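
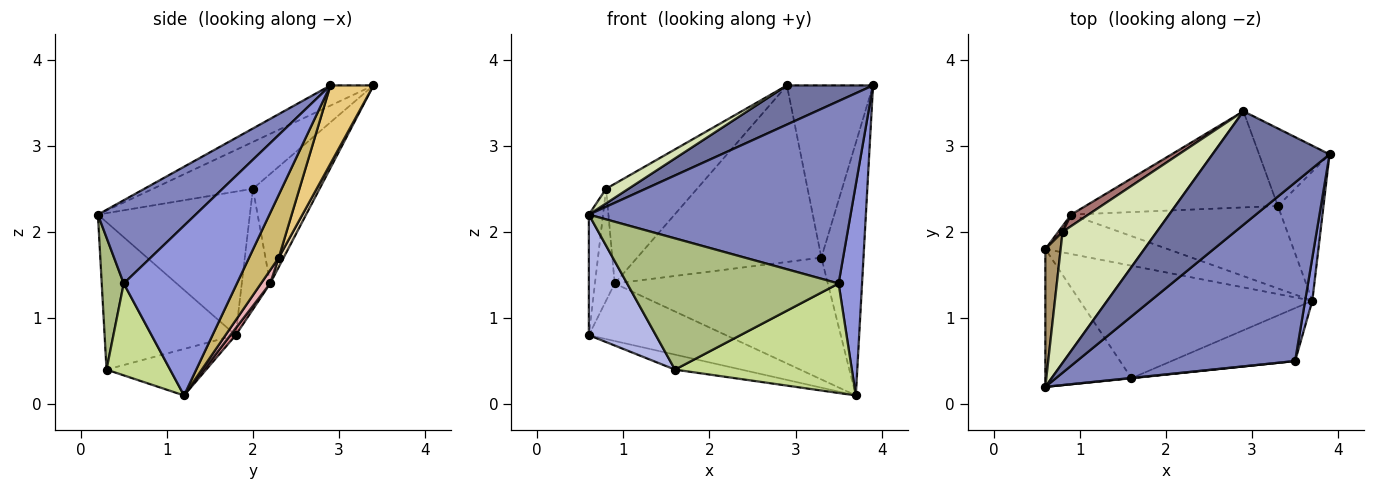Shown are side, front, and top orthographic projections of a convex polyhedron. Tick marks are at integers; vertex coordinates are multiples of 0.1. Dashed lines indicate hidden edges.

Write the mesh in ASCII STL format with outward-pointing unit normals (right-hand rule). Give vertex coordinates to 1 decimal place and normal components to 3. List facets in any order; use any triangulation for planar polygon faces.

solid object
 facet normal -0.161 -0.322 0.933
  outer loop
   vertex 2.9 3.4 3.7
   vertex 0.6 0.2 2.2
   vertex 3.9 2.9 3.7
  endloop
 endfacet
 facet normal 0.258 -0.691 0.676
  outer loop
   vertex 3.5 0.5 1.4
   vertex 3.9 2.9 3.7
   vertex 0.6 0.2 2.2
  endloop
 endfacet
 facet normal 0.978 -0.203 0.041
  outer loop
   vertex 3.5 0.5 1.4
   vertex 3.7 1.2 0.1
   vertex 3.9 2.9 3.7
  endloop
 endfacet
 facet normal -0.790 -0.404 -0.461
  outer loop
   vertex 1.6 0.3 0.4
   vertex 0.6 0.2 2.2
   vertex 0.6 1.8 0.8
  endloop
 endfacet
 facet normal -0.194 0.130 -0.972
  outer loop
   vertex 1.6 0.3 0.4
   vertex 0.6 1.8 0.8
   vertex 3.7 1.2 0.1
  endloop
 endfacet
 facet normal 0.104 -0.995 0.002
  outer loop
   vertex 1.6 0.3 0.4
   vertex 3.5 0.5 1.4
   vertex 0.6 0.2 2.2
  endloop
 endfacet
 facet normal 0.308 -0.857 -0.414
  outer loop
   vertex 1.6 0.3 0.4
   vertex 3.7 1.2 0.1
   vertex 3.5 0.5 1.4
  endloop
 endfacet
 facet normal -0.443 -0.099 0.891
  outer loop
   vertex 0.8 2.0 2.5
   vertex 0.6 0.2 2.2
   vertex 2.9 3.4 3.7
  endloop
 endfacet
 facet normal -0.990 0.092 0.106
  outer loop
   vertex 0.8 2.0 2.5
   vertex 0.6 1.8 0.8
   vertex 0.6 0.2 2.2
  endloop
 endfacet
 facet normal 0.531 0.754 -0.386
  outer loop
   vertex 3.3 2.3 1.7
   vertex 3.9 2.9 3.7
   vertex 3.7 1.2 0.1
  endloop
 endfacet
 facet normal 0.415 0.830 -0.373
  outer loop
   vertex 3.3 2.3 1.7
   vertex 2.9 3.4 3.7
   vertex 3.9 2.9 3.7
  endloop
 endfacet
 facet normal 0.023 0.878 -0.478
  outer loop
   vertex 0.9 2.2 1.4
   vertex 2.9 3.4 3.7
   vertex 3.3 2.3 1.7
  endloop
 endfacet
 facet normal -0.588 0.803 0.093
  outer loop
   vertex 0.9 2.2 1.4
   vertex 0.8 2.0 2.5
   vertex 2.9 3.4 3.7
  endloop
 endfacet
 facet normal -0.820 0.571 0.029
  outer loop
   vertex 0.9 2.2 1.4
   vertex 0.6 1.8 0.8
   vertex 0.8 2.0 2.5
  endloop
 endfacet
 facet normal 0.032 0.824 -0.565
  outer loop
   vertex 0.9 2.2 1.4
   vertex 3.7 1.2 0.1
   vertex 0.6 1.8 0.8
  endloop
 endfacet
 facet normal 0.036 0.828 -0.560
  outer loop
   vertex 0.9 2.2 1.4
   vertex 3.3 2.3 1.7
   vertex 3.7 1.2 0.1
  endloop
 endfacet
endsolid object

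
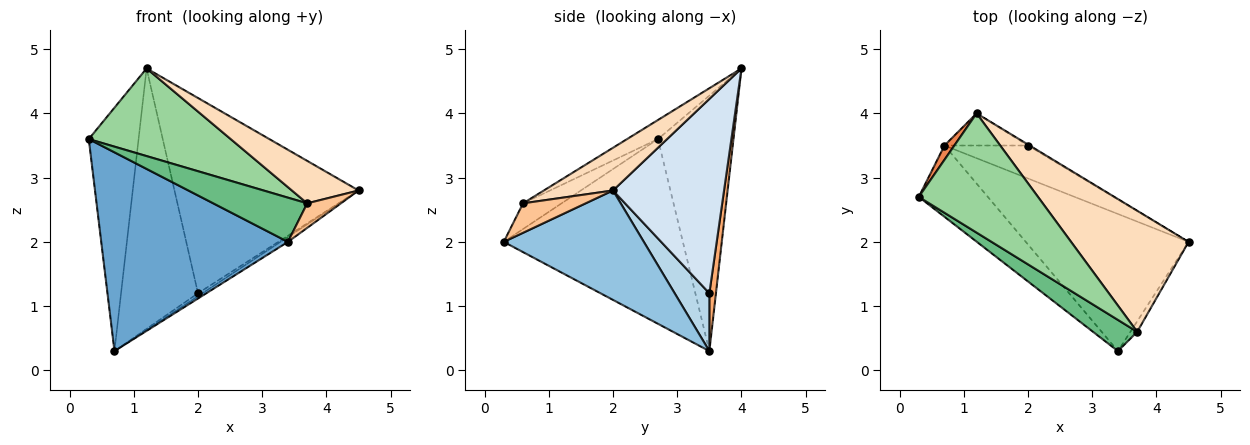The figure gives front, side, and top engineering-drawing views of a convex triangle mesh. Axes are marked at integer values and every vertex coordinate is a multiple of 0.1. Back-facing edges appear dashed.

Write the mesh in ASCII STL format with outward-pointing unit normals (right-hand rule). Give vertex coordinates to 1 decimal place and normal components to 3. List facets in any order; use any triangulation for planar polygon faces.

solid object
 facet normal -0.670 -0.699 -0.251
  outer loop
   vertex 0.7 3.5 0.3
   vertex 3.4 0.3 2.0
   vertex 0.3 2.7 3.6
  endloop
 endfacet
 facet normal 0.558 0.030 -0.830
  outer loop
   vertex 0.7 3.5 0.3
   vertex 4.5 2.0 2.8
   vertex 3.4 0.3 2.0
  endloop
 endfacet
 facet normal 0.568 0.071 -0.820
  outer loop
   vertex 2.0 3.5 1.2
   vertex 4.5 2.0 2.8
   vertex 0.7 3.5 0.3
  endloop
 endfacet
 facet normal 0.516 0.856 -0.004
  outer loop
   vertex 1.2 4.0 4.7
   vertex 4.5 2.0 2.8
   vertex 2.0 3.5 1.2
  endloop
 endfacet
 facet normal -0.834 0.550 0.032
  outer loop
   vertex 1.2 4.0 4.7
   vertex 0.7 3.5 0.3
   vertex 0.3 2.7 3.6
  endloop
 endfacet
 facet normal 0.084 0.989 -0.122
  outer loop
   vertex 1.2 4.0 4.7
   vertex 2.0 3.5 1.2
   vertex 0.7 3.5 0.3
  endloop
 endfacet
 facet normal 0.863 -0.465 -0.199
  outer loop
   vertex 3.7 0.6 2.6
   vertex 3.4 0.3 2.0
   vertex 4.5 2.0 2.8
  endloop
 endfacet
 facet normal 0.324 -0.313 0.893
  outer loop
   vertex 3.7 0.6 2.6
   vertex 4.5 2.0 2.8
   vertex 1.2 4.0 4.7
  endloop
 endfacet
 facet normal -0.318 -0.775 0.546
  outer loop
   vertex 3.7 0.6 2.6
   vertex 0.3 2.7 3.6
   vertex 3.4 0.3 2.0
  endloop
 endfacet
 facet normal -0.128 -0.588 0.799
  outer loop
   vertex 3.7 0.6 2.6
   vertex 1.2 4.0 4.7
   vertex 0.3 2.7 3.6
  endloop
 endfacet
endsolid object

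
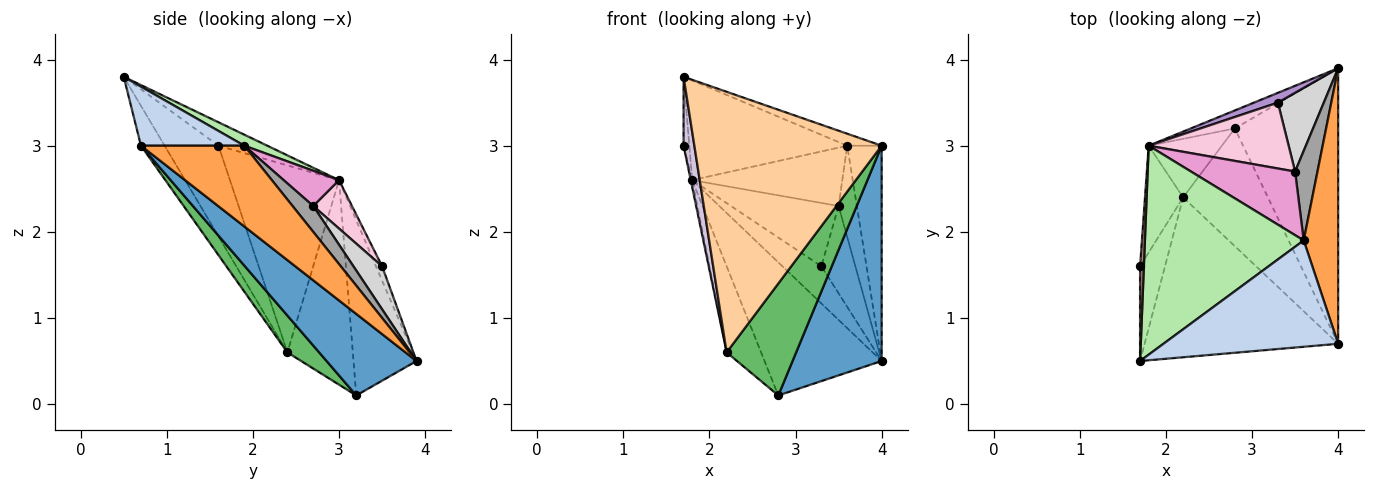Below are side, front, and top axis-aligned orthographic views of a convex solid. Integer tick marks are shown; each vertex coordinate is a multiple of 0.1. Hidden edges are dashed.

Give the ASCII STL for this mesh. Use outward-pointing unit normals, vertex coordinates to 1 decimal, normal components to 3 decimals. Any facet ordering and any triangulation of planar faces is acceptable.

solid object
 facet normal 0.528 -0.523 -0.669
  outer loop
   vertex 2.8 3.2 0.1
   vertex 4.0 3.9 0.5
   vertex 4.0 0.7 3.0
  endloop
 endfacet
 facet normal 0.318 0.106 0.942
  outer loop
   vertex 3.6 1.9 3.0
   vertex 1.7 0.5 3.8
   vertex 4.0 0.7 3.0
  endloop
 endfacet
 facet normal 0.879 0.293 0.375
  outer loop
   vertex 3.6 1.9 3.0
   vertex 4.0 0.7 3.0
   vertex 4.0 3.9 0.5
  endloop
 endfacet
 facet normal -0.107 -0.847 -0.520
  outer loop
   vertex 2.2 2.4 0.6
   vertex 4.0 0.7 3.0
   vertex 1.7 0.5 3.8
  endloop
 endfacet
 facet normal 0.301 -0.657 -0.691
  outer loop
   vertex 2.2 2.4 0.6
   vertex 2.8 3.2 0.1
   vertex 4.0 0.7 3.0
  endloop
 endfacet
 facet normal 0.063 0.430 0.901
  outer loop
   vertex 1.8 3.0 2.6
   vertex 1.7 0.5 3.8
   vertex 3.6 1.9 3.0
  endloop
 endfacet
 facet normal -0.471 0.874 -0.118
  outer loop
   vertex 1.8 3.0 2.6
   vertex 4.0 3.9 0.5
   vertex 2.8 3.2 0.1
  endloop
 endfacet
 facet normal -0.844 0.444 -0.302
  outer loop
   vertex 1.8 3.0 2.6
   vertex 2.8 3.2 0.1
   vertex 2.2 2.4 0.6
  endloop
 endfacet
 facet normal -0.151 0.956 0.252
  outer loop
   vertex 3.3 3.5 1.6
   vertex 4.0 3.9 0.5
   vertex 1.8 3.0 2.6
  endloop
 endfacet
 facet normal -0.947 -0.189 -0.260
  outer loop
   vertex 1.7 1.6 3.0
   vertex 2.2 2.4 0.6
   vertex 1.7 0.5 3.8
  endloop
 endfacet
 facet normal -0.981 0.115 0.159
  outer loop
   vertex 1.7 1.6 3.0
   vertex 1.7 0.5 3.8
   vertex 1.8 3.0 2.6
  endloop
 endfacet
 facet normal -0.980 0.013 -0.200
  outer loop
   vertex 1.7 1.6 3.0
   vertex 1.8 3.0 2.6
   vertex 2.2 2.4 0.6
  endloop
 endfacet
 facet normal 0.242 0.656 0.715
  outer loop
   vertex 3.5 2.7 2.3
   vertex 1.8 3.0 2.6
   vertex 3.6 1.9 3.0
  endloop
 endfacet
 facet normal 0.242 0.672 0.699
  outer loop
   vertex 3.5 2.7 2.3
   vertex 3.3 3.5 1.6
   vertex 1.8 3.0 2.6
  endloop
 endfacet
 facet normal 0.629 0.555 0.545
  outer loop
   vertex 3.5 2.7 2.3
   vertex 3.6 1.9 3.0
   vertex 4.0 3.9 0.5
  endloop
 endfacet
 facet normal 0.532 0.629 0.567
  outer loop
   vertex 3.5 2.7 2.3
   vertex 4.0 3.9 0.5
   vertex 3.3 3.5 1.6
  endloop
 endfacet
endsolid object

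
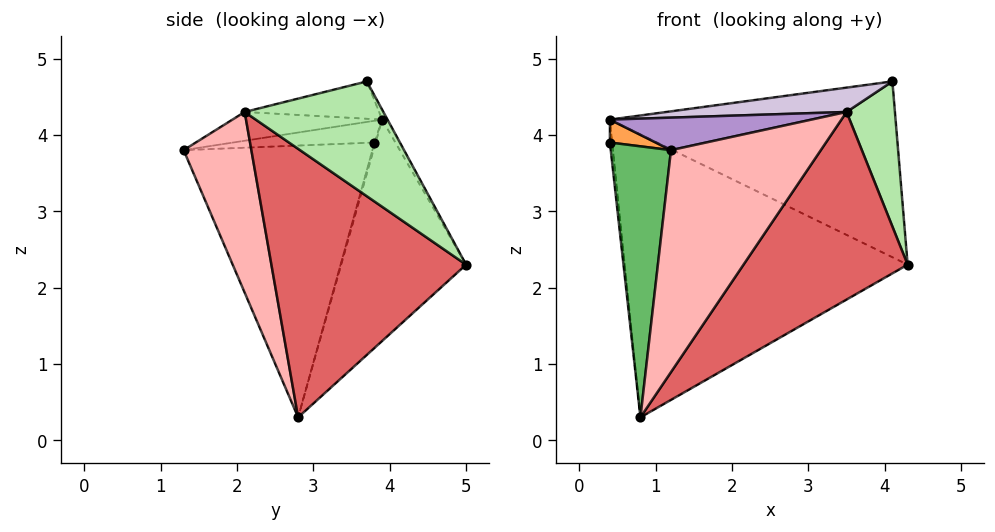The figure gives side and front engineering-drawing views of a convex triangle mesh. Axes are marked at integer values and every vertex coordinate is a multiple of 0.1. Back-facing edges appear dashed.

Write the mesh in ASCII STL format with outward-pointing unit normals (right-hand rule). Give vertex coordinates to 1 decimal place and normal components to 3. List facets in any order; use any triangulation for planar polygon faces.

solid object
 facet normal -0.387 0.876 -0.287
  outer loop
   vertex 0.8 2.8 0.3
   vertex 0.4 3.9 4.2
   vertex 4.3 5.0 2.3
  endloop
 endfacet
 facet normal -0.017 0.880 0.475
  outer loop
   vertex 4.1 3.7 4.7
   vertex 4.3 5.0 2.3
   vertex 0.4 3.9 4.2
  endloop
 endfacet
 facet normal -0.946 -0.307 0.102
  outer loop
   vertex 0.4 3.8 3.9
   vertex 1.2 1.3 3.8
   vertex 0.4 3.9 4.2
  endloop
 endfacet
 facet normal -0.429 0.857 -0.286
  outer loop
   vertex 0.4 3.8 3.9
   vertex 0.4 3.9 4.2
   vertex 0.8 2.8 0.3
  endloop
 endfacet
 facet normal -0.952 -0.304 -0.021
  outer loop
   vertex 0.4 3.8 3.9
   vertex 0.8 2.8 0.3
   vertex 1.2 1.3 3.8
  endloop
 endfacet
 facet normal 0.940 -0.328 -0.099
  outer loop
   vertex 3.5 2.1 4.3
   vertex 4.3 5.0 2.3
   vertex 4.1 3.7 4.7
  endloop
 endfacet
 facet normal 0.647 -0.546 -0.532
  outer loop
   vertex 3.5 2.1 4.3
   vertex 0.8 2.8 0.3
   vertex 4.3 5.0 2.3
  endloop
 endfacet
 facet normal 0.377 -0.835 -0.401
  outer loop
   vertex 3.5 2.1 4.3
   vertex 1.2 1.3 3.8
   vertex 0.8 2.8 0.3
  endloop
 endfacet
 facet normal -0.144 -0.194 0.971
  outer loop
   vertex 3.5 2.1 4.3
   vertex 0.4 3.9 4.2
   vertex 1.2 1.3 3.8
  endloop
 endfacet
 facet normal -0.142 -0.190 0.972
  outer loop
   vertex 3.5 2.1 4.3
   vertex 4.1 3.7 4.7
   vertex 0.4 3.9 4.2
  endloop
 endfacet
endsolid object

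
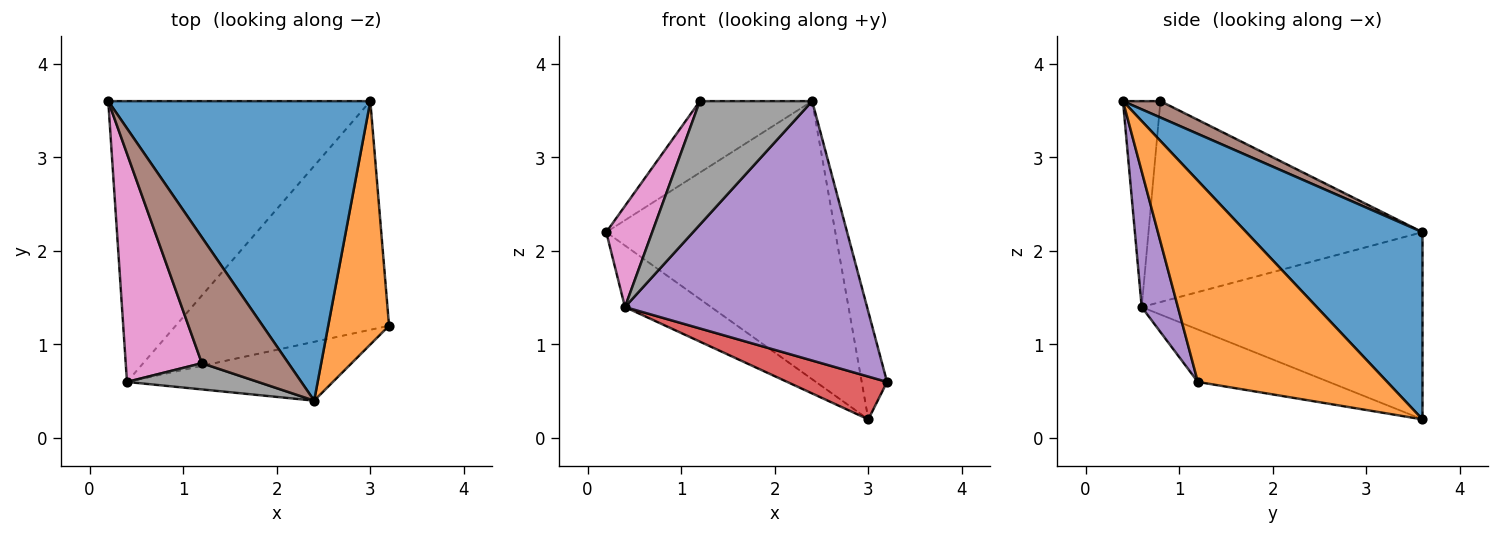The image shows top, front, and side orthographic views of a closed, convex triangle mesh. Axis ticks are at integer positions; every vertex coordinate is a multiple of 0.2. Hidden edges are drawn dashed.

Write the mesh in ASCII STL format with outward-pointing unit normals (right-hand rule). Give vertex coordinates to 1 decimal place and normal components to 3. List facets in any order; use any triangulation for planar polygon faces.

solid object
 facet normal 0.464 0.603 0.649
  outer loop
   vertex 2.4 0.4 3.6
   vertex 3.0 3.6 0.2
   vertex 0.2 3.6 2.2
  endloop
 endfacet
 facet normal 0.949 0.127 0.287
  outer loop
   vertex 2.4 0.4 3.6
   vertex 3.2 1.2 0.6
   vertex 3.0 3.6 0.2
  endloop
 endfacet
 facet normal -0.572 0.175 -0.801
  outer loop
   vertex 0.4 0.6 1.4
   vertex 0.2 3.6 2.2
   vertex 3.0 3.6 0.2
  endloop
 endfacet
 facet normal -0.235 -0.179 -0.955
  outer loop
   vertex 0.4 0.6 1.4
   vertex 3.0 3.6 0.2
   vertex 3.2 1.2 0.6
  endloop
 endfacet
 facet normal 0.144 -0.965 -0.219
  outer loop
   vertex 0.4 0.6 1.4
   vertex 3.2 1.2 0.6
   vertex 2.4 0.4 3.6
  endloop
 endfacet
 facet normal 0.162 0.487 0.858
  outer loop
   vertex 1.2 0.8 3.6
   vertex 2.4 0.4 3.6
   vertex 0.2 3.6 2.2
  endloop
 endfacet
 facet normal -0.924 -0.155 0.350
  outer loop
   vertex 1.2 0.8 3.6
   vertex 0.2 3.6 2.2
   vertex 0.4 0.6 1.4
  endloop
 endfacet
 facet normal -0.310 -0.930 0.197
  outer loop
   vertex 1.2 0.8 3.6
   vertex 0.4 0.6 1.4
   vertex 2.4 0.4 3.6
  endloop
 endfacet
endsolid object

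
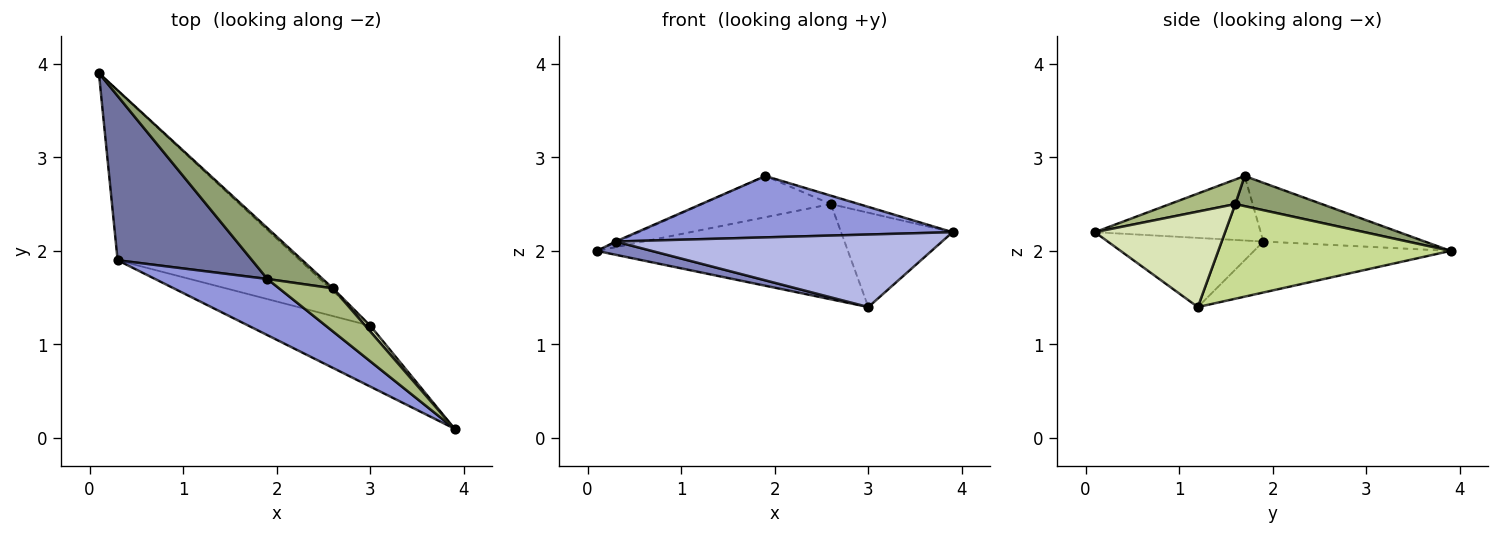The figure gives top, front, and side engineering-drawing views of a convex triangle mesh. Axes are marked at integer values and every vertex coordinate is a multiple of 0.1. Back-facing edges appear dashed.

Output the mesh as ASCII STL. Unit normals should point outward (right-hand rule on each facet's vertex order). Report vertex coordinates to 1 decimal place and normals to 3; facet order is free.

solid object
 facet normal -0.400 0.006 0.916
  outer loop
   vertex 0.3 1.9 2.1
   vertex 1.9 1.7 2.8
   vertex 0.1 3.9 2.0
  endloop
 endfacet
 facet normal -0.268 -0.075 -0.960
  outer loop
   vertex 0.3 1.9 2.1
   vertex 0.1 3.9 2.0
   vertex 3.0 1.2 1.4
  endloop
 endfacet
 facet normal -0.361 -0.688 0.630
  outer loop
   vertex 0.3 1.9 2.1
   vertex 3.9 0.1 2.2
   vertex 1.9 1.7 2.8
  endloop
 endfacet
 facet normal -0.343 -0.720 -0.604
  outer loop
   vertex 0.3 1.9 2.1
   vertex 3.0 1.2 1.4
   vertex 3.9 0.1 2.2
  endloop
 endfacet
 facet normal 0.390 0.579 0.716
  outer loop
   vertex 2.6 1.6 2.5
   vertex 0.1 3.9 2.0
   vertex 1.9 1.7 2.8
  endloop
 endfacet
 facet normal 0.409 0.175 0.896
  outer loop
   vertex 2.6 1.6 2.5
   vertex 1.9 1.7 2.8
   vertex 3.9 0.1 2.2
  endloop
 endfacet
 facet normal 0.679 0.734 -0.020
  outer loop
   vertex 2.6 1.6 2.5
   vertex 3.0 1.2 1.4
   vertex 0.1 3.9 2.0
  endloop
 endfacet
 facet normal 0.759 0.650 0.040
  outer loop
   vertex 2.6 1.6 2.5
   vertex 3.9 0.1 2.2
   vertex 3.0 1.2 1.4
  endloop
 endfacet
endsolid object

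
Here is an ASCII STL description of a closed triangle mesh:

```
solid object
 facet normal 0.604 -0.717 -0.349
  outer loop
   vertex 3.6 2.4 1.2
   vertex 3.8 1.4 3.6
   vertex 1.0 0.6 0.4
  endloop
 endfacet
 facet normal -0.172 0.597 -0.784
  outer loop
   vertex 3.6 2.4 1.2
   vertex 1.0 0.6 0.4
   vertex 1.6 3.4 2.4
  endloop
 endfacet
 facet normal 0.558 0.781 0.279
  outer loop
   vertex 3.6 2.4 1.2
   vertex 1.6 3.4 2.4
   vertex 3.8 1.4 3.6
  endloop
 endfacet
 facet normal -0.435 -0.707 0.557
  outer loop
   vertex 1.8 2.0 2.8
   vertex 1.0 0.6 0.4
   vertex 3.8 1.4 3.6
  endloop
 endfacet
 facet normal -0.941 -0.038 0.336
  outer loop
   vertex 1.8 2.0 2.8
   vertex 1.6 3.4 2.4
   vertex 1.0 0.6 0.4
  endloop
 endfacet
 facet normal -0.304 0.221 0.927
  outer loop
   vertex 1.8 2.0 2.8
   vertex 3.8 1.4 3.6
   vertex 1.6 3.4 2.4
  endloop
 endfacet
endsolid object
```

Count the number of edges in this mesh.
9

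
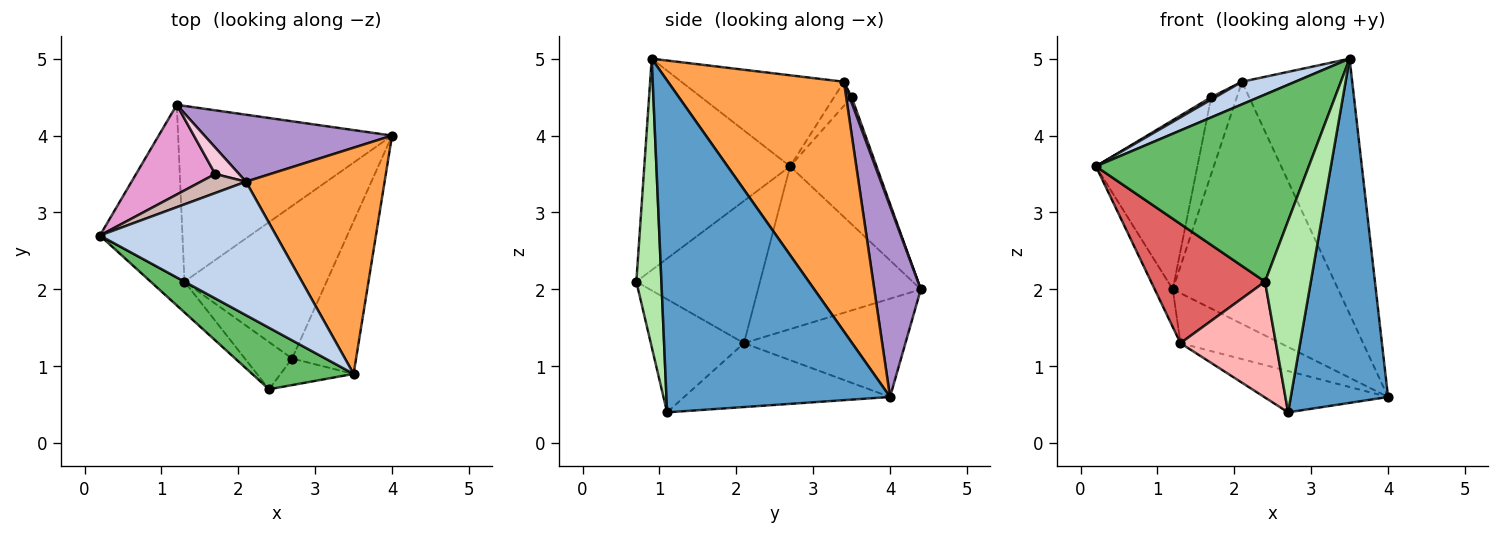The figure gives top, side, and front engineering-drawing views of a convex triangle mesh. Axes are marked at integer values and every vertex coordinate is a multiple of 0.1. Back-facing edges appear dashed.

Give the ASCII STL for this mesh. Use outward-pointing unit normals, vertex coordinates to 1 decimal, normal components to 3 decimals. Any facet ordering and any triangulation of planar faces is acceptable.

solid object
 facet normal 0.903 -0.393 -0.174
  outer loop
   vertex 2.7 1.1 0.4
   vertex 4.0 4.0 0.6
   vertex 3.5 0.9 5.0
  endloop
 endfacet
 facet normal -0.454 -0.149 0.879
  outer loop
   vertex 2.1 3.4 4.7
   vertex 0.2 2.7 3.6
   vertex 3.5 0.9 5.0
  endloop
 endfacet
 facet normal 0.767 0.480 0.426
  outer loop
   vertex 2.1 3.4 4.7
   vertex 3.5 0.9 5.0
   vertex 4.0 4.0 0.6
  endloop
 endfacet
 facet normal -0.398 0.240 -0.885
  outer loop
   vertex 1.3 2.1 1.3
   vertex 4.0 4.0 0.6
   vertex 2.7 1.1 0.4
  endloop
 endfacet
 facet normal -0.545 -0.796 0.262
  outer loop
   vertex 2.4 0.7 2.1
   vertex 3.5 0.9 5.0
   vertex 0.2 2.7 3.6
  endloop
 endfacet
 facet normal 0.477 -0.871 -0.121
  outer loop
   vertex 2.4 0.7 2.1
   vertex 2.7 1.1 0.4
   vertex 3.5 0.9 5.0
  endloop
 endfacet
 facet normal -0.724 -0.668 -0.172
  outer loop
   vertex 2.4 0.7 2.1
   vertex 0.2 2.7 3.6
   vertex 1.3 2.1 1.3
  endloop
 endfacet
 facet normal -0.671 -0.687 -0.280
  outer loop
   vertex 2.4 0.7 2.1
   vertex 1.3 2.1 1.3
   vertex 2.7 1.1 0.4
  endloop
 endfacet
 facet normal 0.262 0.930 0.257
  outer loop
   vertex 1.2 4.4 2.0
   vertex 2.1 3.4 4.7
   vertex 4.0 4.0 0.6
  endloop
 endfacet
 facet normal -0.888 0.098 -0.450
  outer loop
   vertex 1.2 4.4 2.0
   vertex 1.3 2.1 1.3
   vertex 0.2 2.7 3.6
  endloop
 endfacet
 facet normal -0.404 0.250 -0.880
  outer loop
   vertex 1.2 4.4 2.0
   vertex 4.0 4.0 0.6
   vertex 1.3 2.1 1.3
  endloop
 endfacet
 facet normal -0.467 -0.112 0.877
  outer loop
   vertex 1.7 3.5 4.5
   vertex 0.2 2.7 3.6
   vertex 2.1 3.4 4.7
  endloop
 endfacet
 facet normal -0.601 0.706 0.374
  outer loop
   vertex 1.7 3.5 4.5
   vertex 1.2 4.4 2.0
   vertex 0.2 2.7 3.6
  endloop
 endfacet
 facet normal 0.073 0.943 0.325
  outer loop
   vertex 1.7 3.5 4.5
   vertex 2.1 3.4 4.7
   vertex 1.2 4.4 2.0
  endloop
 endfacet
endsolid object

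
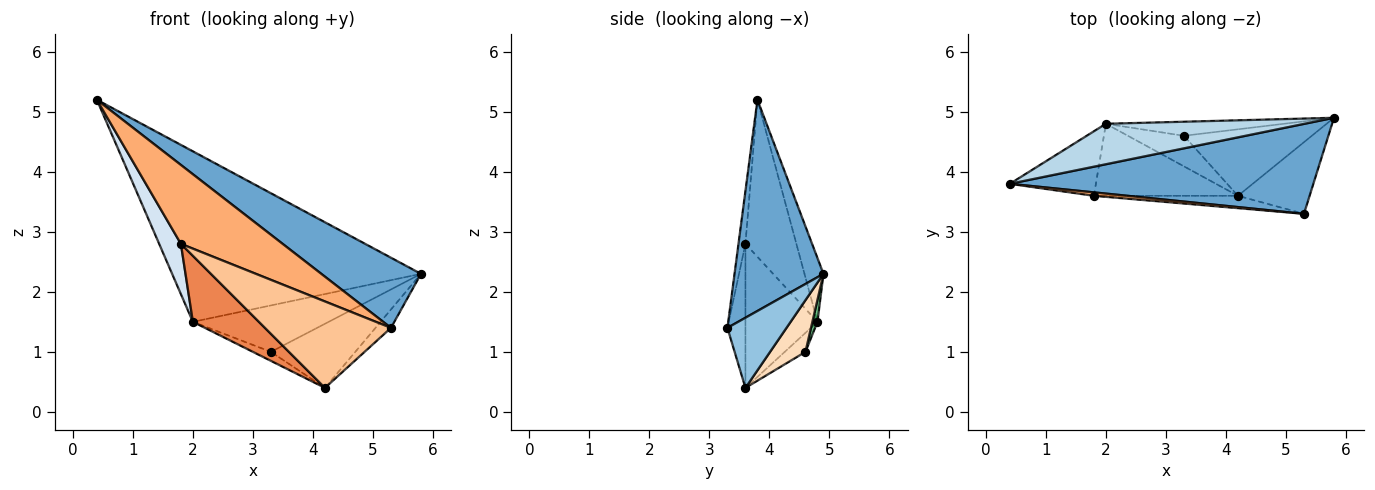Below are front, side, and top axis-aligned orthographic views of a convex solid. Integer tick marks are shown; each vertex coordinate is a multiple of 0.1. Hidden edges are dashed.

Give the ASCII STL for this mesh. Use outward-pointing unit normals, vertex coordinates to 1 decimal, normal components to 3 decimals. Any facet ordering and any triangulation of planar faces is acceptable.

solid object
 facet normal 0.481 -0.539 0.691
  outer loop
   vertex 5.3 3.3 1.4
   vertex 5.8 4.9 2.3
   vertex 0.4 3.8 5.2
  endloop
 endfacet
 facet normal 0.688 0.180 -0.703
  outer loop
   vertex 4.2 3.6 0.4
   vertex 5.8 4.9 2.3
   vertex 5.3 3.3 1.4
  endloop
 endfacet
 facet normal -0.074 0.970 0.230
  outer loop
   vertex 2.0 4.8 1.5
   vertex 0.4 3.8 5.2
   vertex 5.8 4.9 2.3
  endloop
 endfacet
 facet normal -0.821 -0.351 -0.450
  outer loop
   vertex 1.8 3.6 2.8
   vertex 0.4 3.8 5.2
   vertex 2.0 4.8 1.5
  endloop
 endfacet
 facet normal -0.593 -0.544 -0.593
  outer loop
   vertex 1.8 3.6 2.8
   vertex 2.0 4.8 1.5
   vertex 4.2 3.6 0.4
  endloop
 endfacet
 facet normal -0.068 -0.997 0.043
  outer loop
   vertex 1.8 3.6 2.8
   vertex 5.3 3.3 1.4
   vertex 0.4 3.8 5.2
  endloop
 endfacet
 facet normal -0.140 -0.980 -0.140
  outer loop
   vertex 1.8 3.6 2.8
   vertex 4.2 3.6 0.4
   vertex 5.3 3.3 1.4
  endloop
 endfacet
 facet normal 0.280 0.666 -0.691
  outer loop
   vertex 3.3 4.6 1.0
   vertex 5.8 4.9 2.3
   vertex 4.2 3.6 0.4
  endloop
 endfacet
 facet normal 0.036 0.956 -0.290
  outer loop
   vertex 3.3 4.6 1.0
   vertex 2.0 4.8 1.5
   vertex 5.8 4.9 2.3
  endloop
 endfacet
 facet normal -0.309 0.269 -0.912
  outer loop
   vertex 3.3 4.6 1.0
   vertex 4.2 3.6 0.4
   vertex 2.0 4.8 1.5
  endloop
 endfacet
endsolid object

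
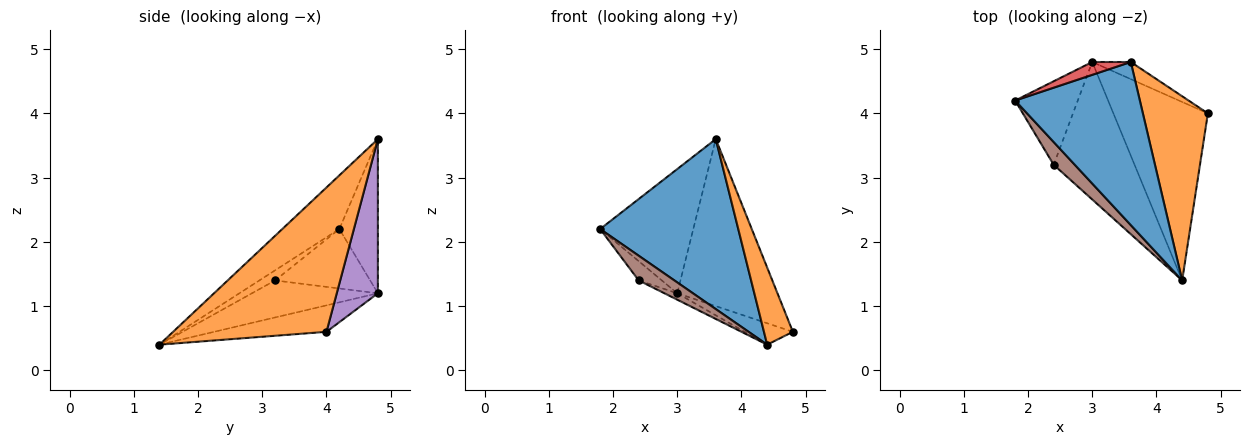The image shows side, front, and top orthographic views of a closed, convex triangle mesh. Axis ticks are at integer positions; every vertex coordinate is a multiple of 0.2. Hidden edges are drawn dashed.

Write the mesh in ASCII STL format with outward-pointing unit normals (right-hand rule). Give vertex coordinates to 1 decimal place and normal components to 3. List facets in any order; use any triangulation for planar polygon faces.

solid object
 facet normal -0.285 -0.692 0.663
  outer loop
   vertex 3.6 4.8 3.6
   vertex 1.8 4.2 2.2
   vertex 4.4 1.4 0.4
  endloop
 endfacet
 facet normal 0.899 -0.169 0.405
  outer loop
   vertex 3.6 4.8 3.6
   vertex 4.4 1.4 0.4
   vertex 4.8 4.0 0.6
  endloop
 endfacet
 facet normal -0.268 0.115 -0.957
  outer loop
   vertex 3.0 4.8 1.2
   vertex 4.8 4.0 0.6
   vertex 4.4 1.4 0.4
  endloop
 endfacet
 facet normal -0.381 0.920 0.095
  outer loop
   vertex 3.0 4.8 1.2
   vertex 1.8 4.2 2.2
   vertex 3.6 4.8 3.6
  endloop
 endfacet
 facet normal 0.378 0.921 -0.094
  outer loop
   vertex 3.0 4.8 1.2
   vertex 3.6 4.8 3.6
   vertex 4.8 4.0 0.6
  endloop
 endfacet
 facet normal -0.308 -0.700 0.644
  outer loop
   vertex 2.4 3.2 1.4
   vertex 4.4 1.4 0.4
   vertex 1.8 4.2 2.2
  endloop
 endfacet
 facet normal -0.679 0.165 -0.716
  outer loop
   vertex 2.4 3.2 1.4
   vertex 1.8 4.2 2.2
   vertex 3.0 4.8 1.2
  endloop
 endfacet
 facet normal -0.416 0.042 -0.908
  outer loop
   vertex 2.4 3.2 1.4
   vertex 3.0 4.8 1.2
   vertex 4.4 1.4 0.4
  endloop
 endfacet
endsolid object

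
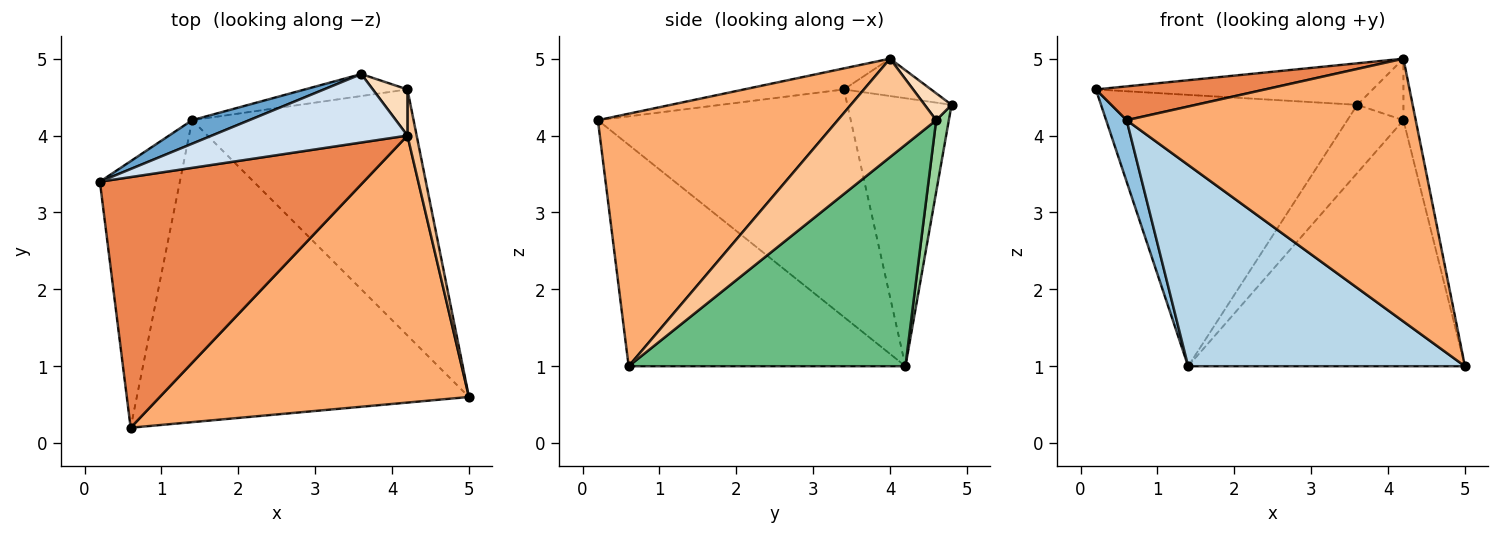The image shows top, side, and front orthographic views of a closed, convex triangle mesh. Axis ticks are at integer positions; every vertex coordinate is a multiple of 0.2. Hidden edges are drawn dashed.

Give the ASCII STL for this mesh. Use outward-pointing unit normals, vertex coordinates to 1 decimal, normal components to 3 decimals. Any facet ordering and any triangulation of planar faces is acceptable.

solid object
 facet normal -0.376 0.923 0.080
  outer loop
   vertex 1.4 4.2 1.0
   vertex 0.2 3.4 4.6
   vertex 3.6 4.8 4.4
  endloop
 endfacet
 facet normal -0.941 -0.076 -0.331
  outer loop
   vertex 1.4 4.2 1.0
   vertex 0.6 0.2 4.2
   vertex 0.2 3.4 4.6
  endloop
 endfacet
 facet normal -0.485 -0.485 -0.728
  outer loop
   vertex 1.4 4.2 1.0
   vertex 5.0 0.6 1.0
   vertex 0.6 0.2 4.2
  endloop
 endfacet
 facet normal -0.161 0.512 0.844
  outer loop
   vertex 4.2 4.0 5.0
   vertex 3.6 4.8 4.4
   vertex 0.2 3.4 4.6
  endloop
 endfacet
 facet normal -0.079 -0.133 0.988
  outer loop
   vertex 4.2 4.0 5.0
   vertex 0.2 3.4 4.6
   vertex 0.6 0.2 4.2
  endloop
 endfacet
 facet normal 0.503 -0.606 0.616
  outer loop
   vertex 4.2 4.0 5.0
   vertex 0.6 0.2 4.2
   vertex 5.0 0.6 1.0
  endloop
 endfacet
 facet normal 0.988 0.124 0.093
  outer loop
   vertex 4.2 4.6 4.2
   vertex 4.2 4.0 5.0
   vertex 5.0 0.6 1.0
  endloop
 endfacet
 facet normal 0.423 0.725 0.544
  outer loop
   vertex 4.2 4.6 4.2
   vertex 3.6 4.8 4.4
   vertex 4.2 4.0 5.0
  endloop
 endfacet
 facet normal 0.577 0.577 -0.577
  outer loop
   vertex 4.2 4.6 4.2
   vertex 5.0 0.6 1.0
   vertex 1.4 4.2 1.0
  endloop
 endfacet
 facet normal 0.210 0.930 -0.300
  outer loop
   vertex 4.2 4.6 4.2
   vertex 1.4 4.2 1.0
   vertex 3.6 4.8 4.4
  endloop
 endfacet
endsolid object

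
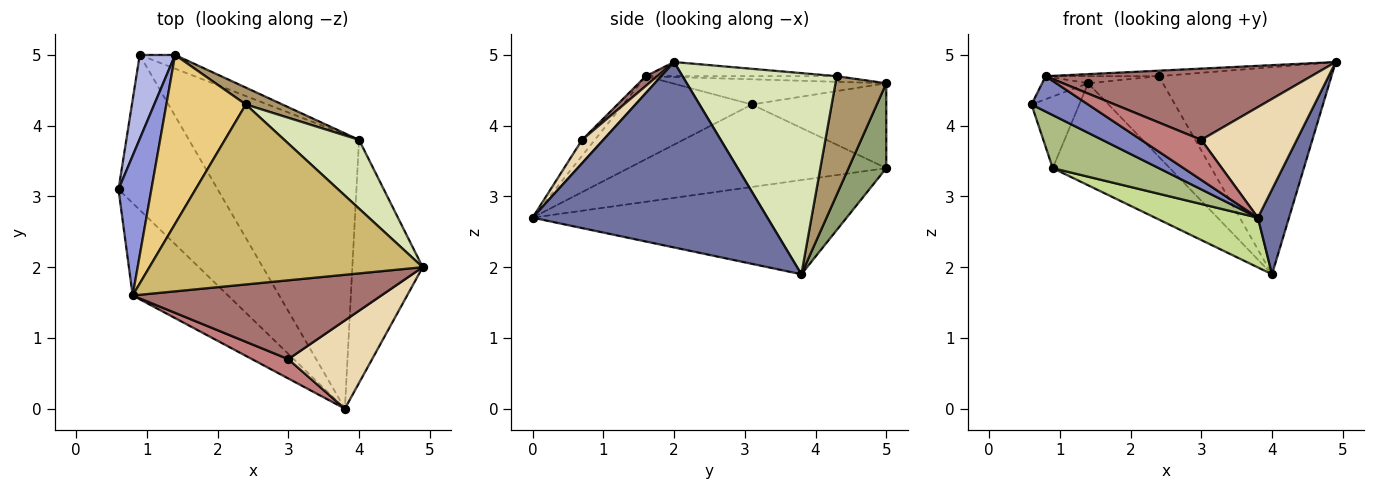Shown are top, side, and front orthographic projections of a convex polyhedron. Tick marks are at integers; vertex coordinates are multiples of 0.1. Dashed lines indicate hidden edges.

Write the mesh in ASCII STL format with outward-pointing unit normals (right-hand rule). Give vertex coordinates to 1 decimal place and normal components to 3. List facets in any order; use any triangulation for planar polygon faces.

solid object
 facet normal 0.928 -0.123 -0.352
  outer loop
   vertex 4.0 3.8 1.9
   vertex 4.9 2.0 4.9
   vertex 3.8 0.0 2.7
  endloop
 endfacet
 facet normal -0.631 -0.277 -0.725
  outer loop
   vertex 0.8 1.6 4.7
   vertex 0.6 3.1 4.3
   vertex 3.8 0.0 2.7
  endloop
 endfacet
 facet normal -0.603 0.130 0.787
  outer loop
   vertex 0.8 1.6 4.7
   vertex 1.4 5.0 4.6
   vertex 0.6 3.1 4.3
  endloop
 endfacet
 facet normal -0.877 0.312 0.365
  outer loop
   vertex 0.9 5.0 3.4
   vertex 0.6 3.1 4.3
   vertex 1.4 5.0 4.6
  endloop
 endfacet
 facet normal 0.304 0.944 -0.127
  outer loop
   vertex 0.9 5.0 3.4
   vertex 1.4 5.0 4.6
   vertex 4.0 3.8 1.9
  endloop
 endfacet
 facet normal -0.618 -0.255 -0.744
  outer loop
   vertex 0.9 5.0 3.4
   vertex 3.8 0.0 2.7
   vertex 0.6 3.1 4.3
  endloop
 endfacet
 facet normal -0.479 -0.157 -0.864
  outer loop
   vertex 0.9 5.0 3.4
   vertex 4.0 3.8 1.9
   vertex 3.8 0.0 2.7
  endloop
 endfacet
 facet normal 0.647 0.724 0.240
  outer loop
   vertex 2.4 4.3 4.7
   vertex 4.9 2.0 4.9
   vertex 4.0 3.8 1.9
  endloop
 endfacet
 facet normal 0.554 0.815 0.171
  outer loop
   vertex 2.4 4.3 4.7
   vertex 4.0 3.8 1.9
   vertex 1.4 5.0 4.6
  endloop
 endfacet
 facet normal -0.052 0.031 0.998
  outer loop
   vertex 2.4 4.3 4.7
   vertex 0.8 1.6 4.7
   vertex 4.9 2.0 4.9
  endloop
 endfacet
 facet normal -0.070 0.042 0.997
  outer loop
   vertex 2.4 4.3 4.7
   vertex 1.4 5.0 4.6
   vertex 0.8 1.6 4.7
  endloop
 endfacet
 facet normal 0.171 -0.770 0.615
  outer loop
   vertex 3.0 0.7 3.8
   vertex 3.8 0.0 2.7
   vertex 4.9 2.0 4.9
  endloop
 endfacet
 facet normal 0.029 -0.670 0.742
  outer loop
   vertex 3.0 0.7 3.8
   vertex 4.9 2.0 4.9
   vertex 0.8 1.6 4.7
  endloop
 endfacet
 facet normal -0.187 -0.885 0.427
  outer loop
   vertex 3.0 0.7 3.8
   vertex 0.8 1.6 4.7
   vertex 3.8 0.0 2.7
  endloop
 endfacet
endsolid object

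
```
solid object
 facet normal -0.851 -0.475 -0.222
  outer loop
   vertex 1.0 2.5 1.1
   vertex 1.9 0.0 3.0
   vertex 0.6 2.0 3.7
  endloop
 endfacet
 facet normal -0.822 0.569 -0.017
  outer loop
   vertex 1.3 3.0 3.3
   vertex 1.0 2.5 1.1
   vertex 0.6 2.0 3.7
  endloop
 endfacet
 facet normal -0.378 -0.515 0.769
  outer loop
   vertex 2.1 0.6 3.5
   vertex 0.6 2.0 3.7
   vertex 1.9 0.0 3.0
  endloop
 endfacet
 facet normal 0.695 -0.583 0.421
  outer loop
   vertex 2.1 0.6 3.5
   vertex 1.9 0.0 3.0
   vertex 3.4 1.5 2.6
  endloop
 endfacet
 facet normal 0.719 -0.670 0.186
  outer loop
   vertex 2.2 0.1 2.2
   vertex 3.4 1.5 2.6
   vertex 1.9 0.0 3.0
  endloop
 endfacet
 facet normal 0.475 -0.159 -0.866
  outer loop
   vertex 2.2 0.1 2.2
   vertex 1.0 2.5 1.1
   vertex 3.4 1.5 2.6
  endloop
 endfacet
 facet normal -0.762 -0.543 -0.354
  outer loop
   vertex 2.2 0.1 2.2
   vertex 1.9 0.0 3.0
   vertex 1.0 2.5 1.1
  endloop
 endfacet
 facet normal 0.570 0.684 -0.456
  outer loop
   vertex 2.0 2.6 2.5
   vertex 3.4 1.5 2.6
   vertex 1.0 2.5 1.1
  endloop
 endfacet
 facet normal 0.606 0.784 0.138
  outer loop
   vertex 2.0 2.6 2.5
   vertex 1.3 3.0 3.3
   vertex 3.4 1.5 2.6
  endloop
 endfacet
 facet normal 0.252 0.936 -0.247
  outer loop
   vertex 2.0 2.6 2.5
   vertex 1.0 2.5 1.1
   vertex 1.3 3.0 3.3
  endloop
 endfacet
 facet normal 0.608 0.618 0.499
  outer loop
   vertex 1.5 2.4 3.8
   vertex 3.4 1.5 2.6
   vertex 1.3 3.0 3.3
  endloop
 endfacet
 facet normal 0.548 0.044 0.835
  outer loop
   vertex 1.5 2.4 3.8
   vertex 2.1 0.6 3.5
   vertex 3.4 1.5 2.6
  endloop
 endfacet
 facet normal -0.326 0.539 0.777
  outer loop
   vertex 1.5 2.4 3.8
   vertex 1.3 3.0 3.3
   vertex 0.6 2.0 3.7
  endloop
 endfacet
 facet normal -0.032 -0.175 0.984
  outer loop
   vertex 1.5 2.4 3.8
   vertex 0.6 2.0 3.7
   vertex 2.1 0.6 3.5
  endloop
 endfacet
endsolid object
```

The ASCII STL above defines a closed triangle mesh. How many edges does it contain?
21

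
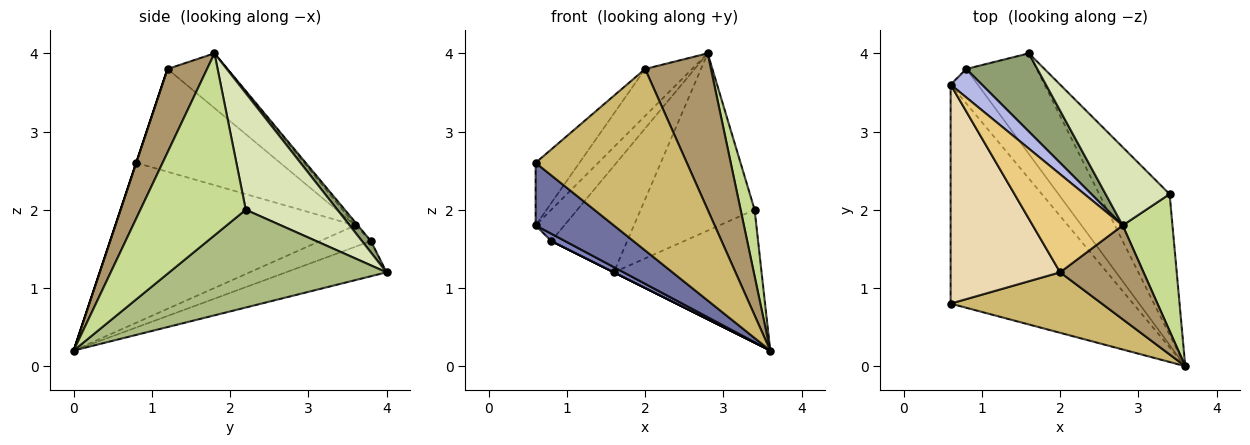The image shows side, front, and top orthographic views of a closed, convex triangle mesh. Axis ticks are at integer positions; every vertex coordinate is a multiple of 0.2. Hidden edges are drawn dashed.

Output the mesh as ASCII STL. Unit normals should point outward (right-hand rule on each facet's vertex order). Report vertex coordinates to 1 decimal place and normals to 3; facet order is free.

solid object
 facet normal -0.644 -0.210 -0.735
  outer loop
   vertex 0.6 0.8 2.6
   vertex 0.6 3.6 1.8
   vertex 3.6 0.0 0.2
  endloop
 endfacet
 facet normal -0.610 -0.164 -0.775
  outer loop
   vertex 0.8 3.8 1.6
   vertex 3.6 0.0 0.2
   vertex 0.6 3.6 1.8
  endloop
 endfacet
 facet normal -0.447 0.000 -0.894
  outer loop
   vertex 0.8 3.8 1.6
   vertex 1.6 4.0 1.2
   vertex 3.6 0.0 0.2
  endloop
 endfacet
 facet normal -0.067 0.738 0.671
  outer loop
   vertex 0.8 3.8 1.6
   vertex 0.6 3.6 1.8
   vertex 2.8 1.8 4.0
  endloop
 endfacet
 facet normal 0.094 0.802 0.590
  outer loop
   vertex 0.8 3.8 1.6
   vertex 2.8 1.8 4.0
   vertex 1.6 4.0 1.2
  endloop
 endfacet
 facet normal 0.711 0.483 -0.512
  outer loop
   vertex 3.4 2.2 2.0
   vertex 3.6 0.0 0.2
   vertex 1.6 4.0 1.2
  endloop
 endfacet
 facet normal 0.957 -0.127 0.262
  outer loop
   vertex 3.4 2.2 2.0
   vertex 2.8 1.8 4.0
   vertex 3.6 0.0 0.2
  endloop
 endfacet
 facet normal 0.593 0.737 0.325
  outer loop
   vertex 3.4 2.2 2.0
   vertex 1.6 4.0 1.2
   vertex 2.8 1.8 4.0
  endloop
 endfacet
 facet normal 0.457 -0.762 0.457
  outer loop
   vertex 2.0 1.2 3.8
   vertex 3.6 0.0 0.2
   vertex 2.8 1.8 4.0
  endloop
 endfacet
 facet normal 0.000 -0.949 0.316
  outer loop
   vertex 2.0 1.2 3.8
   vertex 0.6 0.8 2.6
   vertex 3.6 0.0 0.2
  endloop
 endfacet
 facet normal -0.481 0.378 0.791
  outer loop
   vertex 2.0 1.2 3.8
   vertex 2.8 1.8 4.0
   vertex 0.6 3.6 1.8
  endloop
 endfacet
 facet normal -0.670 0.204 0.714
  outer loop
   vertex 2.0 1.2 3.8
   vertex 0.6 3.6 1.8
   vertex 0.6 0.8 2.6
  endloop
 endfacet
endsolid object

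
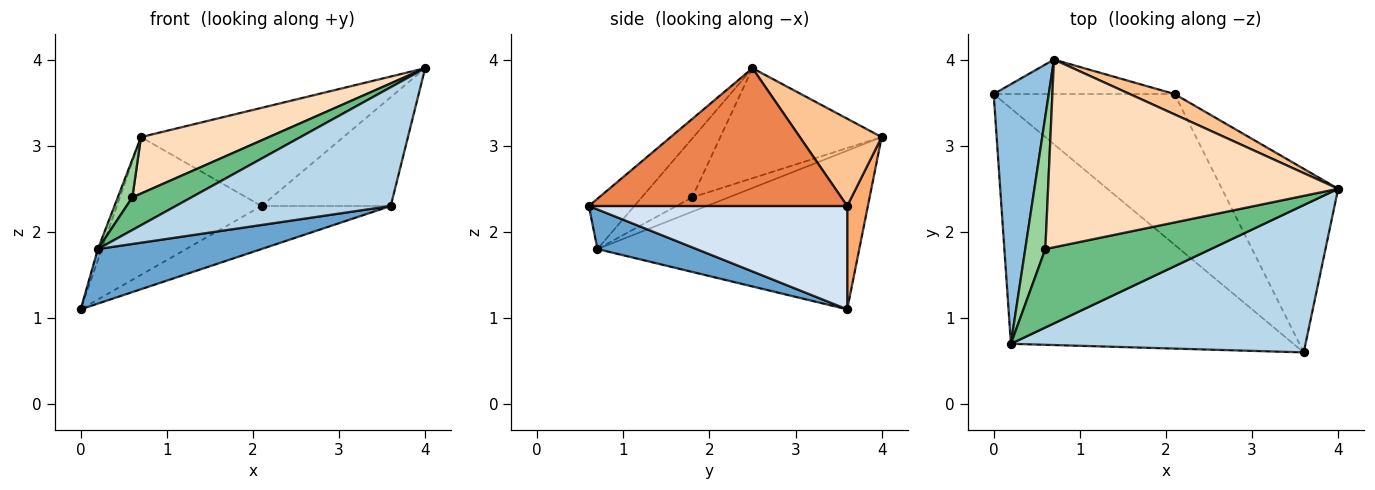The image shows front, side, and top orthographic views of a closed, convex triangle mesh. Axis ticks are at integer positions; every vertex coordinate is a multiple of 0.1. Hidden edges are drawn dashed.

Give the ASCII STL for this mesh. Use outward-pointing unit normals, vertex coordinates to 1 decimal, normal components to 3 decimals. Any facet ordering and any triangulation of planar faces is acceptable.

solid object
 facet normal 0.135 -0.224 -0.965
  outer loop
   vertex 0.2 0.7 1.8
   vertex 0.0 3.6 1.1
   vertex 3.6 0.6 2.3
  endloop
 endfacet
 facet normal -0.945 0.014 0.328
  outer loop
   vertex 0.2 0.7 1.8
   vertex 0.7 4.0 3.1
   vertex 0.0 3.6 1.1
  endloop
 endfacet
 facet normal -0.132 -0.622 0.772
  outer loop
   vertex 0.2 0.7 1.8
   vertex 3.6 0.6 2.3
   vertex 4.0 2.5 3.9
  endloop
 endfacet
 facet normal 0.482 0.241 -0.843
  outer loop
   vertex 2.1 3.6 2.3
   vertex 3.6 0.6 2.3
   vertex 0.0 3.6 1.1
  endloop
 endfacet
 facet normal 0.714 0.357 -0.602
  outer loop
   vertex 2.1 3.6 2.3
   vertex 4.0 2.5 3.9
   vertex 3.6 0.6 2.3
  endloop
 endfacet
 facet normal 0.137 0.961 -0.240
  outer loop
   vertex 2.1 3.6 2.3
   vertex 0.0 3.6 1.1
   vertex 0.7 4.0 3.1
  endloop
 endfacet
 facet normal 0.368 0.910 0.189
  outer loop
   vertex 2.1 3.6 2.3
   vertex 0.7 4.0 3.1
   vertex 4.0 2.5 3.9
  endloop
 endfacet
 facet normal -0.341 -0.271 0.900
  outer loop
   vertex 0.6 1.8 2.4
   vertex 4.0 2.5 3.9
   vertex 0.7 4.0 3.1
  endloop
 endfacet
 facet normal -0.312 -0.365 0.877
  outer loop
   vertex 0.6 1.8 2.4
   vertex 0.2 0.7 1.8
   vertex 4.0 2.5 3.9
  endloop
 endfacet
 facet normal -0.566 -0.226 0.793
  outer loop
   vertex 0.6 1.8 2.4
   vertex 0.7 4.0 3.1
   vertex 0.2 0.7 1.8
  endloop
 endfacet
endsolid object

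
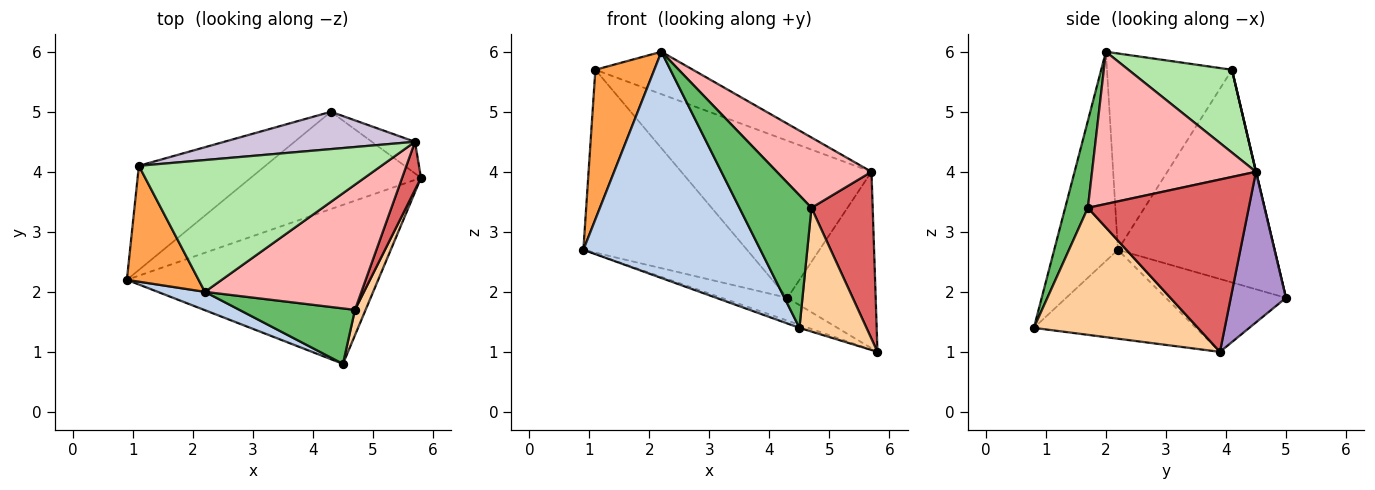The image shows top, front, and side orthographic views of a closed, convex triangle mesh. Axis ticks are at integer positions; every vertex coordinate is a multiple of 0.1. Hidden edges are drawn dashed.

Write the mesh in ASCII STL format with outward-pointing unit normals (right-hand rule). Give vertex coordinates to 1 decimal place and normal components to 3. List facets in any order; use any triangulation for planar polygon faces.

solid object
 facet normal -0.333 0.018 -0.943
  outer loop
   vertex 4.5 0.8 1.4
   vertex 0.9 2.2 2.7
   vertex 5.8 3.9 1.0
  endloop
 endfacet
 facet normal -0.337 -0.938 0.076
  outer loop
   vertex 2.2 2.0 6.0
   vertex 0.9 2.2 2.7
   vertex 4.5 0.8 1.4
  endloop
 endfacet
 facet normal -0.859 -0.405 0.314
  outer loop
   vertex 1.1 4.1 5.7
   vertex 0.9 2.2 2.7
   vertex 2.2 2.0 6.0
  endloop
 endfacet
 facet normal 0.923 -0.377 0.077
  outer loop
   vertex 4.7 1.7 3.4
   vertex 4.5 0.8 1.4
   vertex 5.8 3.9 1.0
  endloop
 endfacet
 facet normal 0.279 -0.886 0.371
  outer loop
   vertex 4.7 1.7 3.4
   vertex 2.2 2.0 6.0
   vertex 4.5 0.8 1.4
  endloop
 endfacet
 facet normal 0.309 0.291 0.905
  outer loop
   vertex 5.7 4.5 4.0
   vertex 1.1 4.1 5.7
   vertex 2.2 2.0 6.0
  endloop
 endfacet
 facet normal 0.930 -0.354 0.102
  outer loop
   vertex 5.7 4.5 4.0
   vertex 4.7 1.7 3.4
   vertex 5.8 3.9 1.0
  endloop
 endfacet
 facet normal 0.647 -0.373 0.665
  outer loop
   vertex 5.7 4.5 4.0
   vertex 2.2 2.0 6.0
   vertex 4.7 1.7 3.4
  endloop
 endfacet
 facet normal 0.525 0.838 -0.150
  outer loop
   vertex 4.3 5.0 1.9
   vertex 5.7 4.5 4.0
   vertex 5.8 3.9 1.0
  endloop
 endfacet
 facet normal 0.001 0.973 0.231
  outer loop
   vertex 4.3 5.0 1.9
   vertex 1.1 4.1 5.7
   vertex 5.7 4.5 4.0
  endloop
 endfacet
 facet normal -0.385 0.211 -0.899
  outer loop
   vertex 4.3 5.0 1.9
   vertex 5.8 3.9 1.0
   vertex 0.9 2.2 2.7
  endloop
 endfacet
 facet normal -0.640 0.668 -0.380
  outer loop
   vertex 4.3 5.0 1.9
   vertex 0.9 2.2 2.7
   vertex 1.1 4.1 5.7
  endloop
 endfacet
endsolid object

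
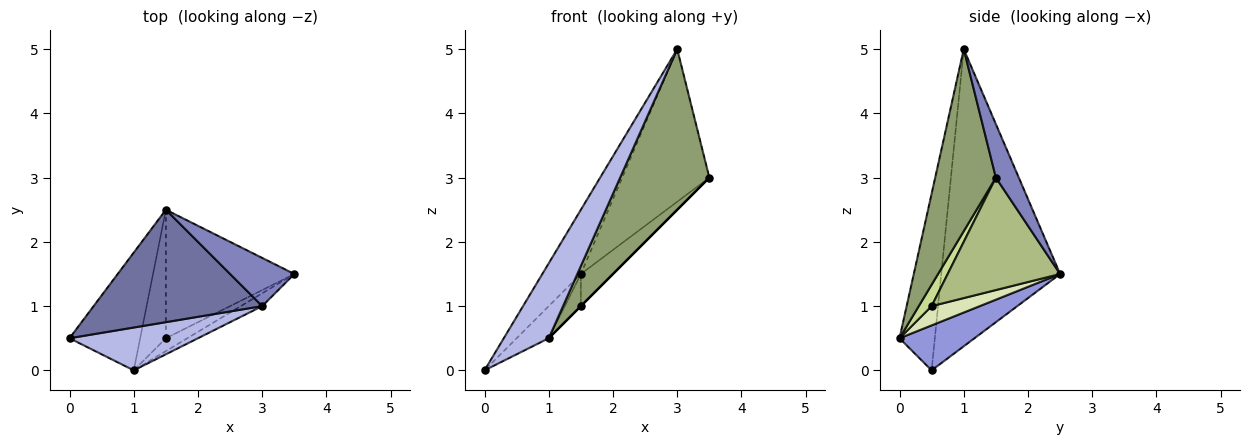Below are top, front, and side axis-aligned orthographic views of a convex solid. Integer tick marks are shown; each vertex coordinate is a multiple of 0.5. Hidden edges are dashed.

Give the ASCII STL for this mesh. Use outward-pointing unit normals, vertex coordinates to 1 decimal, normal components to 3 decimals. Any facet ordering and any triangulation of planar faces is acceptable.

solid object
 facet normal -0.837 0.271 0.475
  outer loop
   vertex 3.0 1.0 5.0
   vertex 1.5 2.5 1.5
   vertex 0.0 0.5 0.0
  endloop
 endfacet
 facet normal 0.243 0.925 0.292
  outer loop
   vertex 3.0 1.0 5.0
   vertex 3.5 1.5 3.0
   vertex 1.5 2.5 1.5
  endloop
 endfacet
 facet normal 0.523 0.224 -0.822
  outer loop
   vertex 1.0 0.0 0.5
   vertex 0.0 0.5 0.0
   vertex 1.5 2.5 1.5
  endloop
 endfacet
 facet normal -0.564 -0.717 0.410
  outer loop
   vertex 1.0 0.0 0.5
   vertex 3.0 1.0 5.0
   vertex 0.0 0.5 0.0
  endloop
 endfacet
 facet normal 0.561 -0.825 -0.066
  outer loop
   vertex 1.0 0.0 0.5
   vertex 3.5 1.5 3.0
   vertex 3.0 1.0 5.0
  endloop
 endfacet
 facet normal 0.647 0.185 -0.740
  outer loop
   vertex 1.5 0.5 1.0
   vertex 1.5 2.5 1.5
   vertex 3.5 1.5 3.0
  endloop
 endfacet
 facet normal 0.707 0.000 -0.707
  outer loop
   vertex 1.5 0.5 1.0
   vertex 3.5 1.5 3.0
   vertex 1.0 0.0 0.5
  endloop
 endfacet
 facet normal 0.588 0.196 -0.784
  outer loop
   vertex 1.5 0.5 1.0
   vertex 1.0 0.0 0.5
   vertex 1.5 2.5 1.5
  endloop
 endfacet
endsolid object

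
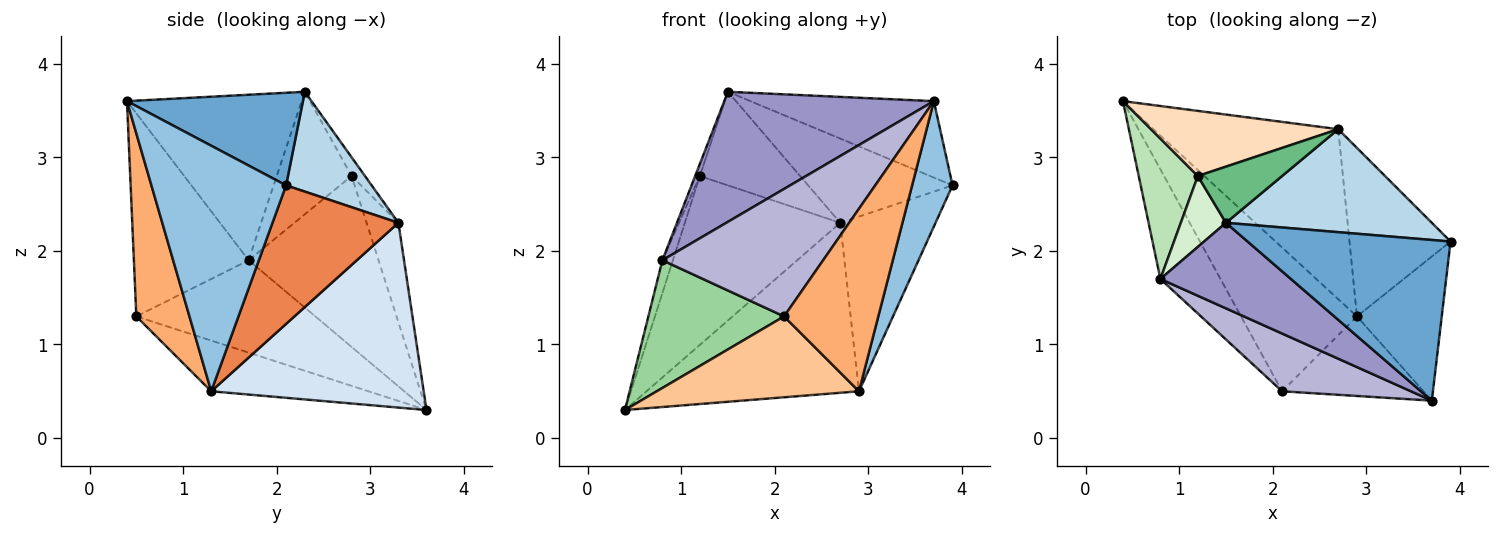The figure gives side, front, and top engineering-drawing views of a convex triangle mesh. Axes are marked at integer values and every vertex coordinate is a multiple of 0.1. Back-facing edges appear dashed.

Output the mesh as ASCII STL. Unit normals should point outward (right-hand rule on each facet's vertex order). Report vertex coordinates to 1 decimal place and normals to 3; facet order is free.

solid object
 facet normal 0.381 0.397 0.835
  outer loop
   vertex 1.5 2.3 3.7
   vertex 3.7 0.4 3.6
   vertex 3.9 2.1 2.7
  endloop
 endfacet
 facet normal 0.909 -0.273 -0.314
  outer loop
   vertex 2.9 1.3 0.5
   vertex 3.9 2.1 2.7
   vertex 3.7 0.4 3.6
  endloop
 endfacet
 facet normal 0.351 0.593 0.725
  outer loop
   vertex 2.7 3.3 2.3
   vertex 1.5 2.3 3.7
   vertex 3.9 2.1 2.7
  endloop
 endfacet
 facet normal 0.577 0.577 -0.577
  outer loop
   vertex 2.7 3.3 2.3
   vertex 2.9 1.3 0.5
   vertex 0.4 3.6 0.3
  endloop
 endfacet
 facet normal 0.689 0.522 -0.503
  outer loop
   vertex 2.7 3.3 2.3
   vertex 3.9 2.1 2.7
   vertex 2.9 1.3 0.5
  endloop
 endfacet
 facet normal 0.459 -0.814 -0.355
  outer loop
   vertex 2.1 0.5 1.3
   vertex 2.9 1.3 0.5
   vertex 3.7 0.4 3.6
  endloop
 endfacet
 facet normal -0.356 -0.458 -0.814
  outer loop
   vertex 2.1 0.5 1.3
   vertex 0.4 3.6 0.3
   vertex 2.9 1.3 0.5
  endloop
 endfacet
 facet normal -0.188 0.916 0.353
  outer loop
   vertex 1.2 2.8 2.8
   vertex 2.7 3.3 2.3
   vertex 0.4 3.6 0.3
  endloop
 endfacet
 facet normal -0.114 0.852 0.511
  outer loop
   vertex 1.2 2.8 2.8
   vertex 1.5 2.3 3.7
   vertex 2.7 3.3 2.3
  endloop
 endfacet
 facet normal -0.708 -0.536 -0.460
  outer loop
   vertex 0.8 1.7 1.9
   vertex 0.4 3.6 0.3
   vertex 2.1 0.5 1.3
  endloop
 endfacet
 facet normal -0.942 0.076 0.326
  outer loop
   vertex 0.8 1.7 1.9
   vertex 1.2 2.8 2.8
   vertex 0.4 3.6 0.3
  endloop
 endfacet
 facet normal -0.937 0.059 0.345
  outer loop
   vertex 0.8 1.7 1.9
   vertex 1.5 2.3 3.7
   vertex 1.2 2.8 2.8
  endloop
 endfacet
 facet normal -0.572 -0.686 0.451
  outer loop
   vertex 0.8 1.7 1.9
   vertex 3.7 0.4 3.6
   vertex 1.5 2.3 3.7
  endloop
 endfacet
 facet normal -0.545 -0.764 0.346
  outer loop
   vertex 0.8 1.7 1.9
   vertex 2.1 0.5 1.3
   vertex 3.7 0.4 3.6
  endloop
 endfacet
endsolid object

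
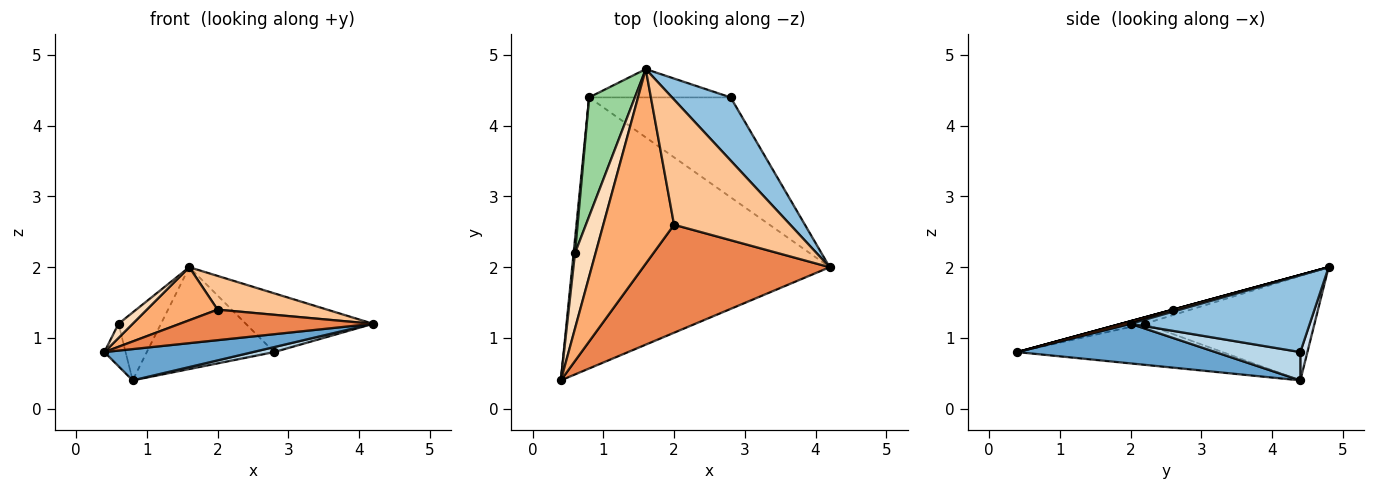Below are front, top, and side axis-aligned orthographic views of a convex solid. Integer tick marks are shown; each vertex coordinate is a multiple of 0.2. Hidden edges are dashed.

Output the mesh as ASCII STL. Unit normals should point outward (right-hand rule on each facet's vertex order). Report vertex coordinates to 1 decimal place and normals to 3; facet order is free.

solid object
 facet normal 0.151 -0.113 -0.982
  outer loop
   vertex 0.8 4.4 0.4
   vertex 4.2 2.0 1.2
   vertex 0.4 0.4 0.8
  endloop
 endfacet
 facet normal 0.692 0.492 0.528
  outer loop
   vertex 2.8 4.4 0.8
   vertex 1.6 4.8 2.0
   vertex 4.2 2.0 1.2
  endloop
 endfacet
 facet normal 0.196 -0.049 -0.979
  outer loop
   vertex 2.8 4.4 0.8
   vertex 4.2 2.0 1.2
   vertex 0.8 4.4 0.4
  endloop
 endfacet
 facet normal 0.053 0.962 -0.267
  outer loop
   vertex 2.8 4.4 0.8
   vertex 0.8 4.4 0.4
   vertex 1.6 4.8 2.0
  endloop
 endfacet
 facet normal 0.013 -0.272 0.962
  outer loop
   vertex 2.0 2.6 1.4
   vertex 0.4 0.4 0.8
   vertex 4.2 2.0 1.2
  endloop
 endfacet
 facet normal 0.000 -0.263 0.965
  outer loop
   vertex 2.0 2.6 1.4
   vertex 1.6 4.8 2.0
   vertex 0.4 0.4 0.8
  endloop
 endfacet
 facet normal 0.017 -0.260 0.965
  outer loop
   vertex 2.0 2.6 1.4
   vertex 4.2 2.0 1.2
   vertex 1.6 4.8 2.0
  endloop
 endfacet
 facet normal -0.294 -0.176 0.940
  outer loop
   vertex 0.6 2.2 1.2
   vertex 0.4 0.4 0.8
   vertex 1.6 4.8 2.0
  endloop
 endfacet
 facet normal -0.994 0.103 0.034
  outer loop
   vertex 0.6 2.2 1.2
   vertex 0.8 4.4 0.4
   vertex 0.4 0.4 0.8
  endloop
 endfacet
 facet normal -0.893 0.223 0.391
  outer loop
   vertex 0.6 2.2 1.2
   vertex 1.6 4.8 2.0
   vertex 0.8 4.4 0.4
  endloop
 endfacet
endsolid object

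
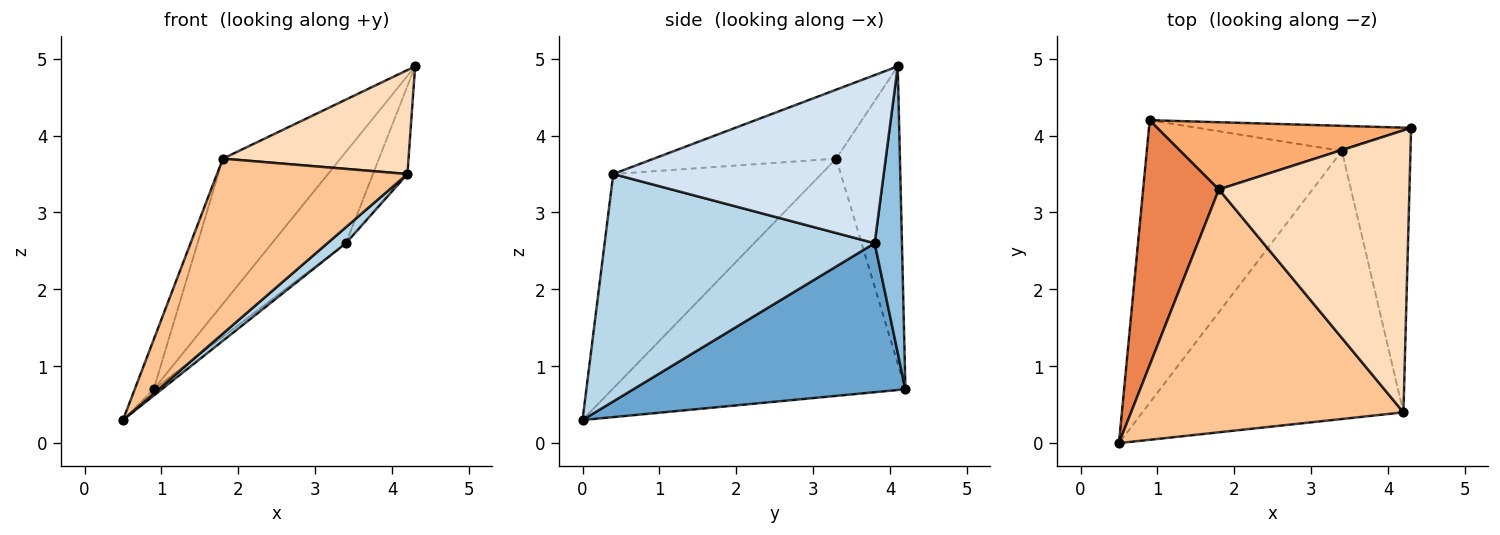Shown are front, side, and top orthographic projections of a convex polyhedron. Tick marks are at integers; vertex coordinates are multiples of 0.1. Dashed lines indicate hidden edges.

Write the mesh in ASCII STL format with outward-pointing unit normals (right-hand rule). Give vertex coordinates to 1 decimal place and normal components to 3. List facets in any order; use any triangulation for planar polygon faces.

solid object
 facet normal 0.607 0.018 -0.795
  outer loop
   vertex 3.4 3.8 2.6
   vertex 0.5 0.0 0.3
   vertex 0.9 4.2 0.7
  endloop
 endfacet
 facet normal 0.335 0.909 -0.250
  outer loop
   vertex 3.4 3.8 2.6
   vertex 0.9 4.2 0.7
   vertex 4.3 4.1 4.9
  endloop
 endfacet
 facet normal 0.656 -0.045 -0.753
  outer loop
   vertex 4.2 0.4 3.5
   vertex 0.5 0.0 0.3
   vertex 3.4 3.8 2.6
  endloop
 endfacet
 facet normal 0.920 0.117 -0.375
  outer loop
   vertex 4.2 0.4 3.5
   vertex 3.4 3.8 2.6
   vertex 4.3 4.1 4.9
  endloop
 endfacet
 facet normal -0.951 0.062 0.304
  outer loop
   vertex 1.8 3.3 3.7
   vertex 0.9 4.2 0.7
   vertex 0.5 0.0 0.3
  endloop
 endfacet
 facet normal -0.441 0.814 0.377
  outer loop
   vertex 1.8 3.3 3.7
   vertex 4.3 4.1 4.9
   vertex 0.9 4.2 0.7
  endloop
 endfacet
 facet normal -0.538 -0.493 0.684
  outer loop
   vertex 1.8 3.3 3.7
   vertex 0.5 0.0 0.3
   vertex 4.2 0.4 3.5
  endloop
 endfacet
 facet normal -0.322 -0.327 0.888
  outer loop
   vertex 1.8 3.3 3.7
   vertex 4.2 0.4 3.5
   vertex 4.3 4.1 4.9
  endloop
 endfacet
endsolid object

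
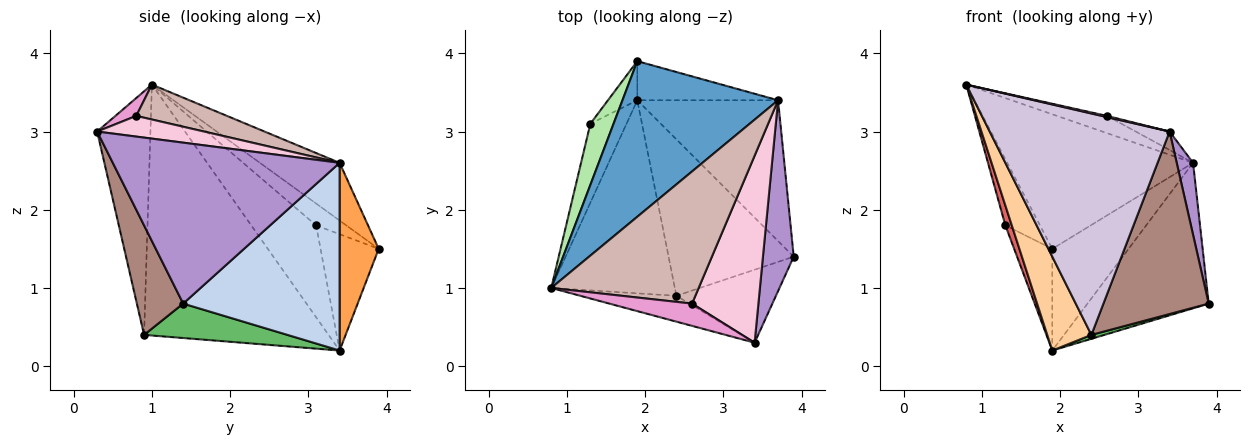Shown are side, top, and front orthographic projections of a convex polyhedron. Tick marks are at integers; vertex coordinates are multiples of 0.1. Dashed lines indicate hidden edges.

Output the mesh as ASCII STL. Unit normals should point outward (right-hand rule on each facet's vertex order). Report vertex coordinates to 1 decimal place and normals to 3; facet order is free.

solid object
 facet normal -0.270 0.630 0.728
  outer loop
   vertex 3.7 3.4 2.6
   vertex 1.9 3.9 1.5
   vertex 0.8 1.0 3.6
  endloop
 endfacet
 facet normal 0.680 0.527 -0.510
  outer loop
   vertex 3.7 3.4 2.6
   vertex 3.9 1.4 0.8
   vertex 1.9 3.4 0.2
  endloop
 endfacet
 facet normal 0.432 0.842 -0.324
  outer loop
   vertex 3.7 3.4 2.6
   vertex 1.9 3.4 0.2
   vertex 1.9 3.9 1.5
  endloop
 endfacet
 facet normal -0.877 -0.210 -0.432
  outer loop
   vertex 2.4 0.9 0.4
   vertex 0.8 1.0 3.6
   vertex 1.9 3.4 0.2
  endloop
 endfacet
 facet normal 0.265 -0.024 -0.964
  outer loop
   vertex 2.4 0.9 0.4
   vertex 1.9 3.4 0.2
   vertex 3.9 1.4 0.8
  endloop
 endfacet
 facet normal -0.539 0.619 0.572
  outer loop
   vertex 1.3 3.1 1.8
   vertex 0.8 1.0 3.6
   vertex 1.9 3.9 1.5
  endloop
 endfacet
 facet normal -0.927 -0.092 -0.365
  outer loop
   vertex 1.3 3.1 1.8
   vertex 1.9 3.4 0.2
   vertex 0.8 1.0 3.6
  endloop
 endfacet
 facet normal -0.818 0.536 -0.206
  outer loop
   vertex 1.3 3.1 1.8
   vertex 1.9 3.9 1.5
   vertex 1.9 3.4 0.2
  endloop
 endfacet
 facet normal 0.980 -0.071 0.187
  outer loop
   vertex 3.4 0.3 3.0
   vertex 3.9 1.4 0.8
   vertex 3.7 3.4 2.6
  endloop
 endfacet
 facet normal -0.282 -0.953 -0.111
  outer loop
   vertex 3.4 0.3 3.0
   vertex 0.8 1.0 3.6
   vertex 2.4 0.9 0.4
  endloop
 endfacet
 facet normal 0.378 -0.860 -0.344
  outer loop
   vertex 3.4 0.3 3.0
   vertex 2.4 0.9 0.4
   vertex 3.9 1.4 0.8
  endloop
 endfacet
 facet normal 0.229 0.126 0.965
  outer loop
   vertex 2.6 0.8 3.2
   vertex 3.7 3.4 2.6
   vertex 0.8 1.0 3.6
  endloop
 endfacet
 facet normal 0.211 -0.053 0.976
  outer loop
   vertex 2.6 0.8 3.2
   vertex 0.8 1.0 3.6
   vertex 3.4 0.3 3.0
  endloop
 endfacet
 facet normal 0.296 0.094 0.950
  outer loop
   vertex 2.6 0.8 3.2
   vertex 3.4 0.3 3.0
   vertex 3.7 3.4 2.6
  endloop
 endfacet
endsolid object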